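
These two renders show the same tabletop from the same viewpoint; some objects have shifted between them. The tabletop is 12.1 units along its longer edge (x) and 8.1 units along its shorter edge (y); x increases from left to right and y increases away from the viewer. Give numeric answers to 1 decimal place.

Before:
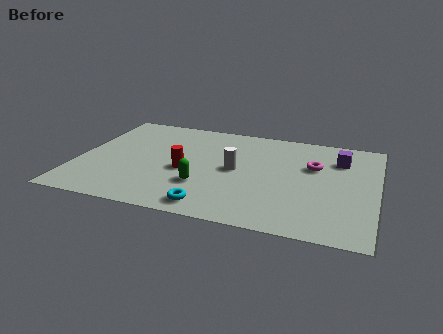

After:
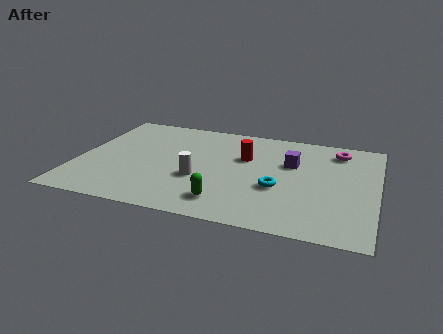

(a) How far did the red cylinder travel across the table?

2.9

The red cylinder was near (4.4, 3.5) before and (6.7, 5.2) after, so it travelled √(2.3² + 1.7²) ≈ 2.9 units.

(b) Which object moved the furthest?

the cyan torus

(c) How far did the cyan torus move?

3.3

The cyan torus was near (5.7, 1.0) before and (8.2, 3.1) after, so it travelled √(2.5² + 2.1²) ≈ 3.3 units.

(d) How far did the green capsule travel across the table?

1.4

From (5.2, 2.5) to (6.2, 1.5), the green capsule covered √(1.0² + 1.0²) ≈ 1.4 units.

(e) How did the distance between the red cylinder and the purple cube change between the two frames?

-4.7

Before: roughly 6.6 units apart; after: 1.9. That's 4.7 units closer together.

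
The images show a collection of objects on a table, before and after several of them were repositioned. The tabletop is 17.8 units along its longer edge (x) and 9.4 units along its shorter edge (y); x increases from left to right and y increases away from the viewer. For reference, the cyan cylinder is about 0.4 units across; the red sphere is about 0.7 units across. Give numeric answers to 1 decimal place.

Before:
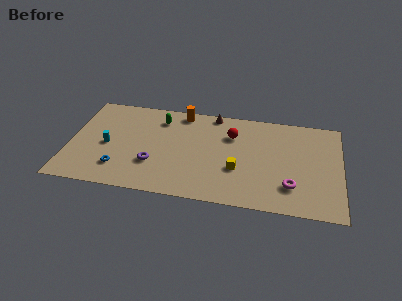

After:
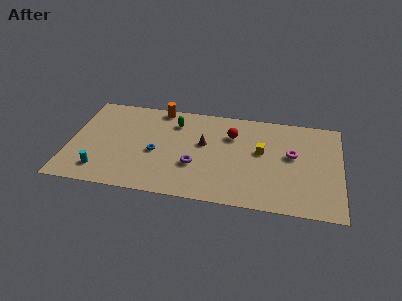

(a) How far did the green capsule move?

1.0

From (5.8, 7.5) to (6.8, 7.3), the green capsule covered √(1.0² + 0.2²) ≈ 1.0 units.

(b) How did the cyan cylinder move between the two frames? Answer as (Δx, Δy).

(-0.3, -2.5)

From the two frames, the cyan cylinder sits at roughly (2.5, 4.3) before and (2.2, 1.8) after.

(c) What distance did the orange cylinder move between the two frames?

1.5

From (7.2, 8.4) to (5.7, 8.6), the orange cylinder covered √(1.5² + 0.2²) ≈ 1.5 units.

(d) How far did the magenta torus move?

3.0

The magenta torus was near (14.6, 2.4) before and (14.6, 5.4) after, so it travelled √(0.0² + 3.0²) ≈ 3.0 units.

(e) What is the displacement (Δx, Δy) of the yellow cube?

(1.5, 2.0)

From the two frames, the yellow cube sits at roughly (11.1, 3.4) before and (12.6, 5.4) after.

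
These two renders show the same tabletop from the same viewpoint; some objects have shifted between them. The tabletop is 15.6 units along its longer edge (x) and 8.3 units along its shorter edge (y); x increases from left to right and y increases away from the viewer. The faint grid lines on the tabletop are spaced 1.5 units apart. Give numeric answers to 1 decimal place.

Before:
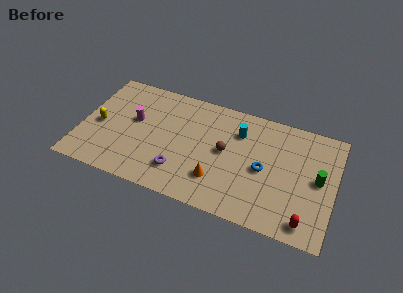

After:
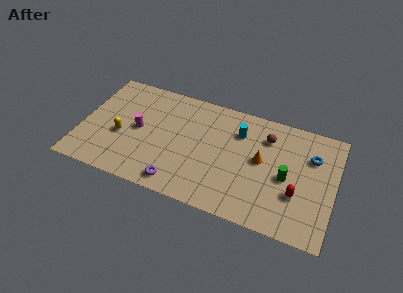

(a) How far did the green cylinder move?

2.0

The green cylinder was near (14.6, 4.3) before and (12.7, 3.8) after, so it travelled √(1.9² + 0.5²) ≈ 2.0 units.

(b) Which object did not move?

the cyan cylinder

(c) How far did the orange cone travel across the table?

3.4

From (8.6, 2.2) to (11.1, 4.5), the orange cone covered √(2.5² + 2.3²) ≈ 3.4 units.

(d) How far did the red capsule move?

1.8

The red capsule moved from about (14.1, 1.1) to (13.4, 2.8), a distance of √(0.7² + 1.7²) ≈ 1.8.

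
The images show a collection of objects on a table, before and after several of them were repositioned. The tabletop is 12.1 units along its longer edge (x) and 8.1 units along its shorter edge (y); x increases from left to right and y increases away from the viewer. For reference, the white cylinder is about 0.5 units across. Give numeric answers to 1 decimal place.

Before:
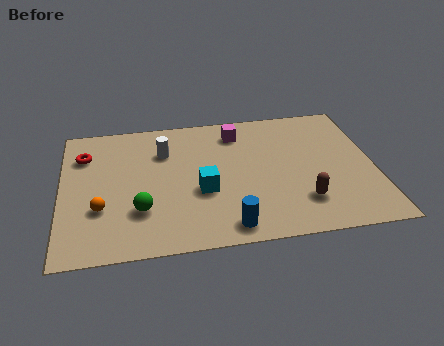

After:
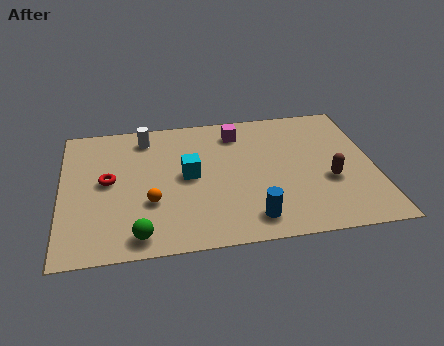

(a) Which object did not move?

the magenta cube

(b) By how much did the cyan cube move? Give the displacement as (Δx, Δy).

(-0.5, 1.0)

The cyan cube started near (5.4, 3.2) and ended near (4.9, 4.2).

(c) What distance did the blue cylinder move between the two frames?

0.9

The blue cylinder moved from about (6.3, 1.0) to (7.2, 1.3), a distance of √(0.9² + 0.3²) ≈ 0.9.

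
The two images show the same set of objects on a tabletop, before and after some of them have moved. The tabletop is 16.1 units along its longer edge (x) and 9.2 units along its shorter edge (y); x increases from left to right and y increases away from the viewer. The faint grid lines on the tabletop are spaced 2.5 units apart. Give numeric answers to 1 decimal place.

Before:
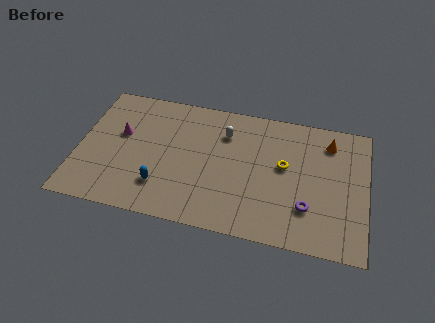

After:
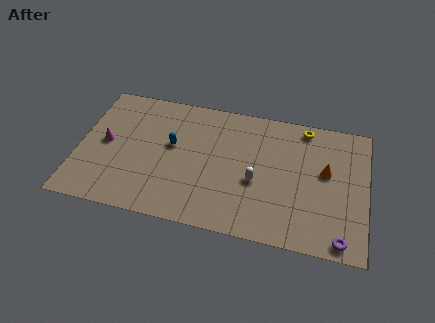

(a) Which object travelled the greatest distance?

the white capsule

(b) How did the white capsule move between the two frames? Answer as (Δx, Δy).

(1.9, -3.0)

From the two frames, the white capsule sits at roughly (8.1, 6.8) before and (10.0, 3.8) after.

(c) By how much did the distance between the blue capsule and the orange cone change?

-1.8

The distance was about 10.4 in the first image and 8.6 in the second, so they moved 1.8 units closer together.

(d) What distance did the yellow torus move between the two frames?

3.2

The yellow torus moved from about (11.5, 5.2) to (12.5, 8.2), a distance of √(1.0² + 3.0²) ≈ 3.2.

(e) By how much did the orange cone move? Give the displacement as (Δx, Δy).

(-0.1, -2.1)

From the two frames, the orange cone sits at roughly (13.9, 7.4) before and (13.8, 5.3) after.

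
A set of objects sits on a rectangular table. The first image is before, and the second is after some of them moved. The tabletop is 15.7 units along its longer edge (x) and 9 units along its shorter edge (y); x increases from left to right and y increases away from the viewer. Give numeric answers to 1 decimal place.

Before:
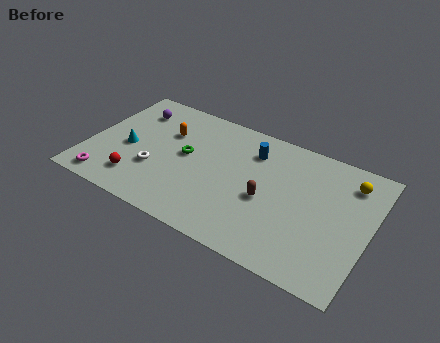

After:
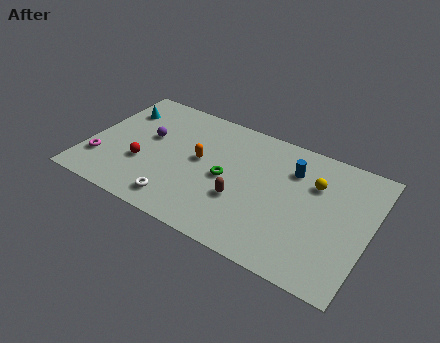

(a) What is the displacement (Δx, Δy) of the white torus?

(1.6, -1.7)

The white torus was at about (3.9, 3.1) and moved to about (5.5, 1.4).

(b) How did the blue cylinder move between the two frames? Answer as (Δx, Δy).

(2.3, -0.3)

From the two frames, the blue cylinder sits at roughly (8.9, 6.9) before and (11.2, 6.6) after.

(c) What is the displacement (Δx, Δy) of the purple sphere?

(1.2, -1.7)

The purple sphere was at about (2.0, 7.0) and moved to about (3.2, 5.3).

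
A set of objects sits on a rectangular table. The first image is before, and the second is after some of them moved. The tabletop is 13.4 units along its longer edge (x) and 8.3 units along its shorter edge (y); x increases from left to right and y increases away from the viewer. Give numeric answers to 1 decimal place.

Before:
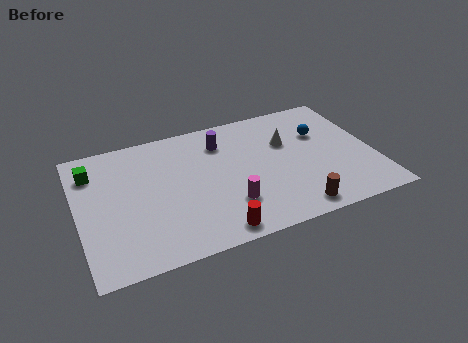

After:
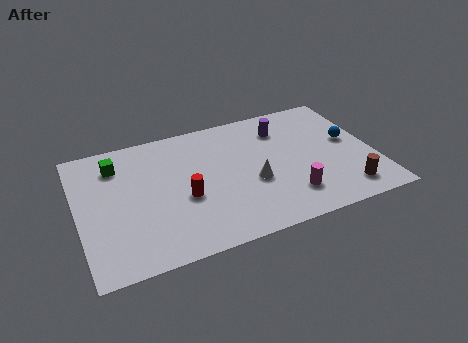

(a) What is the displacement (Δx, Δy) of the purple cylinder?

(2.8, 0.0)

The purple cylinder was at about (6.7, 6.4) and moved to about (9.5, 6.4).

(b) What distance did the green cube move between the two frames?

1.1

From (0.8, 6.4) to (1.9, 6.5), the green cube covered √(1.1² + 0.1²) ≈ 1.1 units.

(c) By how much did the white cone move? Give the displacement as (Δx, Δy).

(-1.8, -2.1)

The white cone started near (9.6, 5.4) and ended near (7.8, 3.3).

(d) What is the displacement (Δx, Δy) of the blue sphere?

(1.2, -0.9)

The blue sphere was at about (11.2, 5.5) and moved to about (12.4, 4.6).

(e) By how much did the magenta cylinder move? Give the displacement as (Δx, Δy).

(2.7, -0.4)

From the two frames, the magenta cylinder sits at roughly (6.6, 2.3) before and (9.3, 1.9) after.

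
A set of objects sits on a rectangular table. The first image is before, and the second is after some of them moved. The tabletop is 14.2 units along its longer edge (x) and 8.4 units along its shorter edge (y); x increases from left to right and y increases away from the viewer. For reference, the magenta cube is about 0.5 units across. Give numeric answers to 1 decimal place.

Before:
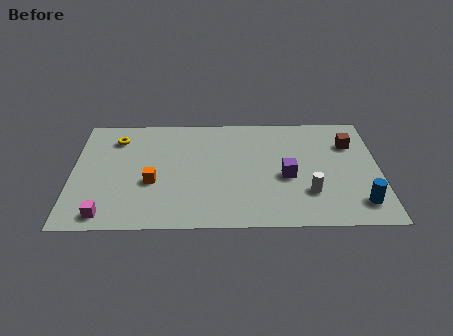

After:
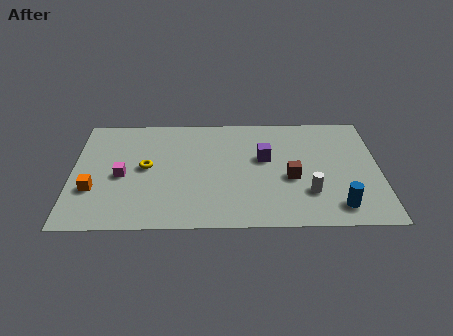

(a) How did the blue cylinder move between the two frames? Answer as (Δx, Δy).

(-1.0, -0.2)

The blue cylinder started near (13.2, 1.6) and ended near (12.2, 1.4).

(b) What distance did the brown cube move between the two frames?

3.8

From (12.9, 6.0) to (10.1, 3.5), the brown cube covered √(2.8² + 2.5²) ≈ 3.8 units.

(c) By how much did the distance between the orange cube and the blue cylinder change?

+1.6

They were about 9.7 units apart before and 11.3 after — 1.6 units further apart.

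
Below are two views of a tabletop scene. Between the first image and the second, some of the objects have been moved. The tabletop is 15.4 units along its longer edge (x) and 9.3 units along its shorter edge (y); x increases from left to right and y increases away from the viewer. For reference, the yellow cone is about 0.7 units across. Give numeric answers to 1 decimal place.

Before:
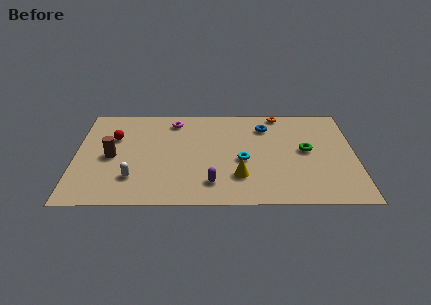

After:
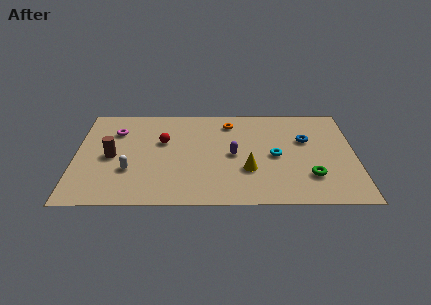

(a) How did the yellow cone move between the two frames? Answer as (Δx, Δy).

(0.5, 0.6)

From the two frames, the yellow cone sits at roughly (9.0, 2.5) before and (9.5, 3.1) after.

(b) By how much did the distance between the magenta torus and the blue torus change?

+5.4

They were about 5.1 units apart before and 10.5 after — 5.4 units further apart.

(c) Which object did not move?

the brown cylinder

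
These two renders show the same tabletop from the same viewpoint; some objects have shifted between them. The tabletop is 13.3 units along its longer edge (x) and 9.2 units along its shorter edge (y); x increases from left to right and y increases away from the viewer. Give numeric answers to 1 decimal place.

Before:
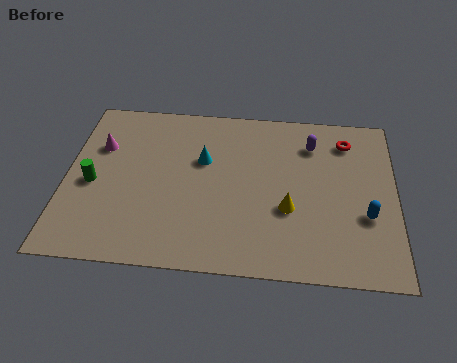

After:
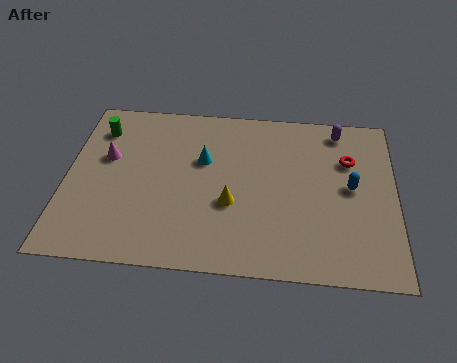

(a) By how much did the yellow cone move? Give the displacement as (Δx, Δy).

(-2.3, 0.1)

The yellow cone started near (9.0, 3.4) and ended near (6.7, 3.5).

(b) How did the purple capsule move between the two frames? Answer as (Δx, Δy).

(1.1, 0.9)

From the two frames, the purple capsule sits at roughly (9.9, 7.1) before and (11.0, 8.0) after.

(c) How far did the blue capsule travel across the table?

1.6

From (12.1, 3.3) to (11.5, 4.8), the blue capsule covered √(0.6² + 1.5²) ≈ 1.6 units.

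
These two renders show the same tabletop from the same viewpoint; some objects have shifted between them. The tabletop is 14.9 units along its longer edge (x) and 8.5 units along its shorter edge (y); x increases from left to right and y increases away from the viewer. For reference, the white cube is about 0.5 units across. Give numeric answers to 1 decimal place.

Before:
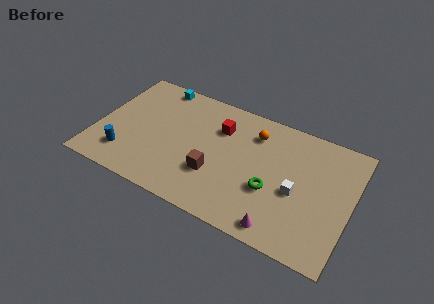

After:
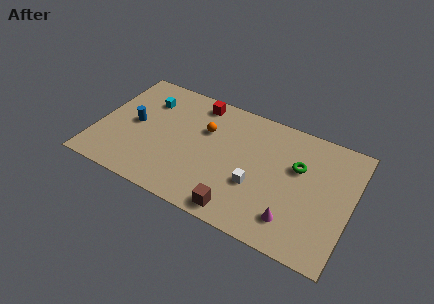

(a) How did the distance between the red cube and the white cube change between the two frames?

+0.5

The distance was about 5.4 in the first image and 5.9 in the second, so they moved 0.5 units further apart.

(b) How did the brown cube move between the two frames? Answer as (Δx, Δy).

(1.7, -1.8)

From the two frames, the brown cube sits at roughly (7.1, 2.8) before and (8.8, 1.0) after.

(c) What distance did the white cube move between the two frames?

2.4

The white cube was near (11.8, 3.7) before and (9.5, 3.1) after, so it travelled √(2.3² + 0.6²) ≈ 2.4 units.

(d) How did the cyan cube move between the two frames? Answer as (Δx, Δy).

(-0.4, -1.4)

The cyan cube was at about (3.0, 7.7) and moved to about (2.6, 6.3).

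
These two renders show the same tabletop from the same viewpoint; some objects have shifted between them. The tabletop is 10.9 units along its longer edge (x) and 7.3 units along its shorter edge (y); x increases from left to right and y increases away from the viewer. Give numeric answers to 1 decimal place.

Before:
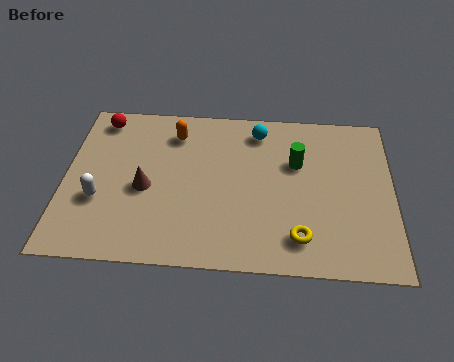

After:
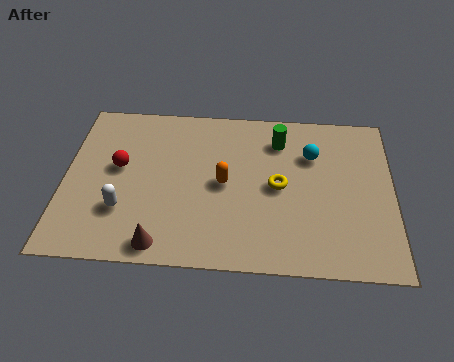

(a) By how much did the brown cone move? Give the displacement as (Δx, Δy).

(0.6, -2.4)

The brown cone was at about (2.7, 3.2) and moved to about (3.3, 0.8).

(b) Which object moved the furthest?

the orange capsule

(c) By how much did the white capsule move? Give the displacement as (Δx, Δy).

(0.8, -0.4)

From the two frames, the white capsule sits at roughly (1.2, 2.6) before and (2.0, 2.2) after.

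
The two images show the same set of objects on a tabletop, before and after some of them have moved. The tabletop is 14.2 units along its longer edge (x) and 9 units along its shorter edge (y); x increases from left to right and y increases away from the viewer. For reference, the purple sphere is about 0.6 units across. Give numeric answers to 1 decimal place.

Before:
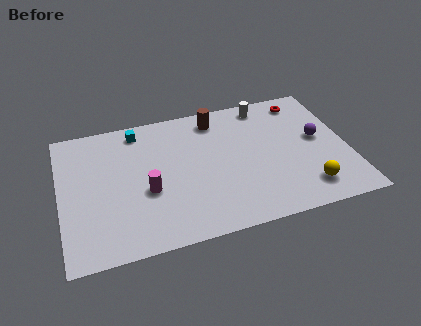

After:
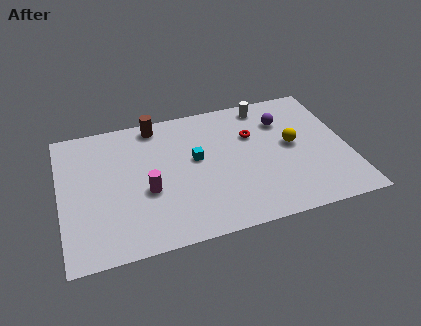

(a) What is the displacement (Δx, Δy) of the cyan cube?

(2.7, -2.7)

The cyan cube started near (4.0, 7.8) and ended near (6.7, 5.1).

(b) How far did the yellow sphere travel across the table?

3.1

The yellow sphere was near (11.9, 1.7) before and (11.5, 4.8) after, so it travelled √(0.4² + 3.1²) ≈ 3.1 units.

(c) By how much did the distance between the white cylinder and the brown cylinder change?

+3.0

Before: roughly 2.5 units apart; after: 5.5. That's 3.0 units further apart.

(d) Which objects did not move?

the magenta cylinder and the white cylinder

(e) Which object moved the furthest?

the cyan cube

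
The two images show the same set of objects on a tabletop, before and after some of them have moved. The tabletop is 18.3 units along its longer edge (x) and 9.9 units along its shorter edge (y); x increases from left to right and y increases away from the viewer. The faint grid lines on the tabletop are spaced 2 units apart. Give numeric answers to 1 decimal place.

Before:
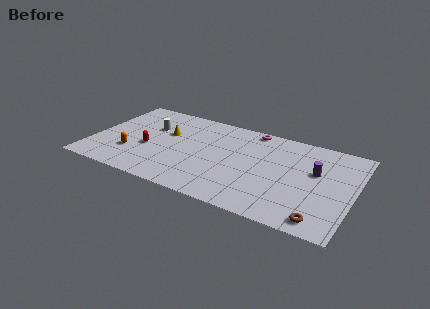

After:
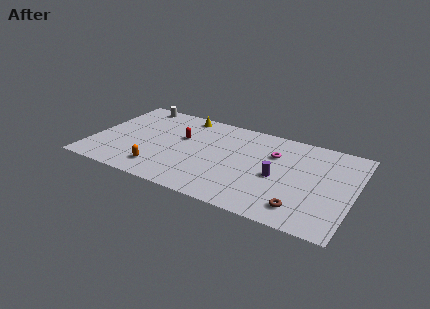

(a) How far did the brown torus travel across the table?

1.5

The brown torus was near (16.4, 1.2) before and (15.0, 1.8) after, so it travelled √(1.4² + 0.6²) ≈ 1.5 units.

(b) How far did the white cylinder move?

2.8

From (3.8, 6.5) to (2.4, 8.9), the white cylinder covered √(1.4² + 2.4²) ≈ 2.8 units.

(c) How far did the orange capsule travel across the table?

2.5

The orange capsule moved from about (2.9, 3.0) to (5.1, 1.9), a distance of √(2.2² + 1.1²) ≈ 2.5.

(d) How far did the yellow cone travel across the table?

2.8

The yellow cone moved from about (5.0, 6.2) to (5.9, 8.8), a distance of √(0.9² + 2.6²) ≈ 2.8.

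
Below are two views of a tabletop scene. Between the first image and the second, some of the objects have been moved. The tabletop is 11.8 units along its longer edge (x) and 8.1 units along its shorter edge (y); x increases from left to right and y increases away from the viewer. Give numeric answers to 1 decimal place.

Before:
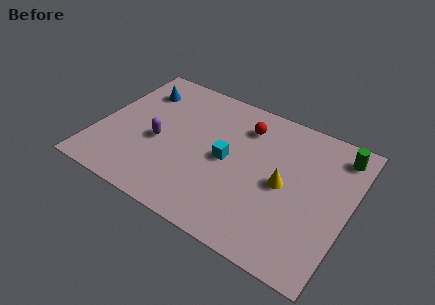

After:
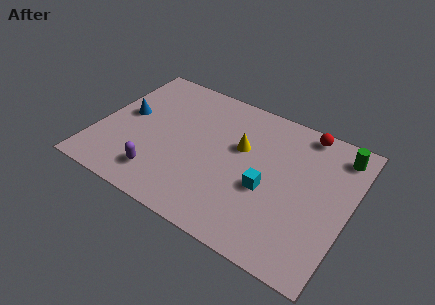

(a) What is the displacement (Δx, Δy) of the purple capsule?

(0.4, -1.9)

From the two frames, the purple capsule sits at roughly (2.9, 3.5) before and (3.3, 1.6) after.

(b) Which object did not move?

the green cylinder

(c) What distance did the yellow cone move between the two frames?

2.5

The yellow cone moved from about (8.8, 3.9) to (6.6, 5.0), a distance of √(2.2² + 1.1²) ≈ 2.5.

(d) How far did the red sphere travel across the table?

2.9

The red sphere moved from about (6.6, 6.3) to (9.3, 7.3), a distance of √(2.7² + 1.0²) ≈ 2.9.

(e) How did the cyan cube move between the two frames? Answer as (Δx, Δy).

(2.0, -0.7)

The cyan cube started near (6.1, 4.0) and ended near (8.1, 3.3).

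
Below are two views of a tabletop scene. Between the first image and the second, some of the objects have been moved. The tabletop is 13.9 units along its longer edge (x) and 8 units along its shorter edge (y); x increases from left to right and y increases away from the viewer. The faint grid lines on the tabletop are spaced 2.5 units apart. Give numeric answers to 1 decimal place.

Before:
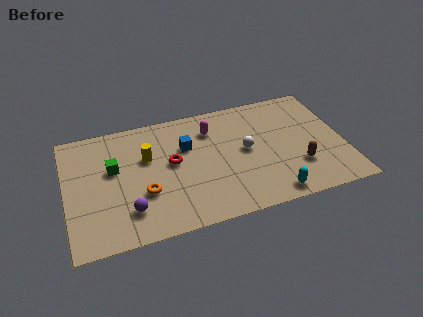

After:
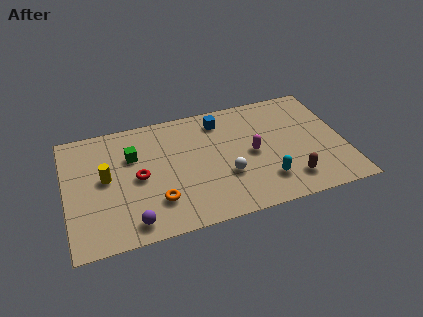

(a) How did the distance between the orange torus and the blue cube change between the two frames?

+2.3

The distance was about 3.4 in the first image and 5.7 in the second, so they moved 2.3 units further apart.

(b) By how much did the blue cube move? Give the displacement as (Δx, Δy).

(1.8, 1.3)

The blue cube started near (6.1, 5.3) and ended near (7.9, 6.6).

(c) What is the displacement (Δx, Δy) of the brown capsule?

(-0.5, -0.8)

The brown capsule started near (11.5, 2.4) and ended near (11.0, 1.6).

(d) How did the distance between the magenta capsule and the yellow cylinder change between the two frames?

+3.9

The distance was about 3.4 in the first image and 7.3 in the second, so they moved 3.9 units further apart.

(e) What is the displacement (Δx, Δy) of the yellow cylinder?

(-2.1, -0.8)

From the two frames, the yellow cylinder sits at roughly (4.1, 5.1) before and (2.0, 4.3) after.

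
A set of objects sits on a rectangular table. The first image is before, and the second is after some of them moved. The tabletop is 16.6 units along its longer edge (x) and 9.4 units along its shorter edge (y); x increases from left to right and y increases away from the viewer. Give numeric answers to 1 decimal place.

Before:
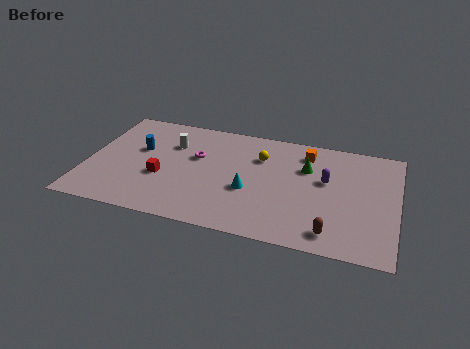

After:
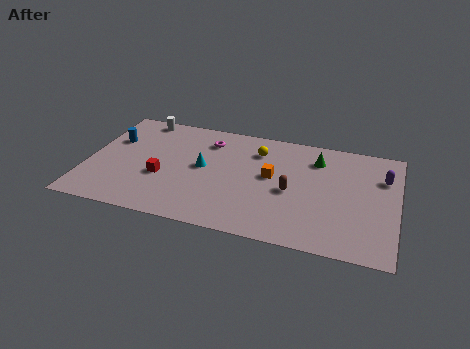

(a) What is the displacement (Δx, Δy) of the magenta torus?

(0.5, 1.6)

The magenta torus started near (5.8, 5.8) and ended near (6.3, 7.4).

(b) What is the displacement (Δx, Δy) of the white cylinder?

(-1.9, 1.9)

The white cylinder started near (4.4, 6.6) and ended near (2.5, 8.5).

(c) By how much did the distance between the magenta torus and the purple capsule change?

+2.5

They were about 7.0 units apart before and 9.5 after — 2.5 units further apart.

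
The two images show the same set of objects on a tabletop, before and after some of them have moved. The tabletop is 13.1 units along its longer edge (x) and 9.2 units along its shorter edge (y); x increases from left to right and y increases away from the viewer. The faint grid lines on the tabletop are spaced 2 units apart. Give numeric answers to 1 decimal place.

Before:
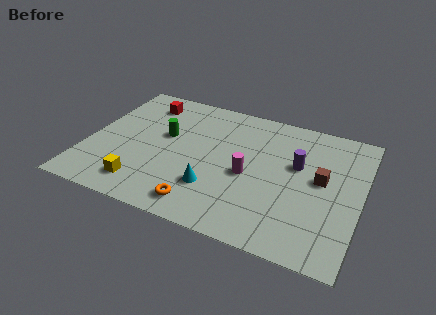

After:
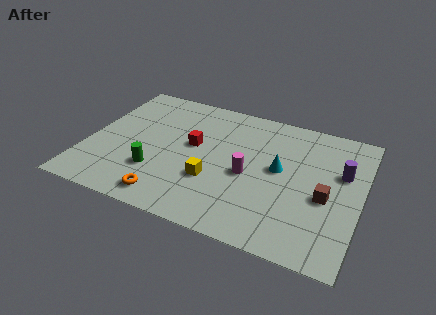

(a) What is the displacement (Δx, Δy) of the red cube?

(2.7, -2.3)

The red cube started near (2.3, 7.5) and ended near (5.0, 5.2).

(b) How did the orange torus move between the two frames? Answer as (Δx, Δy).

(-1.6, -0.1)

The orange torus was at about (5.9, 1.3) and moved to about (4.3, 1.2).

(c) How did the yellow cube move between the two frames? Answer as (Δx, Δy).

(3.2, 1.5)

The yellow cube was at about (3.0, 1.6) and moved to about (6.2, 3.1).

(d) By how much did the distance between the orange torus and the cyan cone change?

+4.8

The distance was about 1.4 in the first image and 6.2 in the second, so they moved 4.8 units further apart.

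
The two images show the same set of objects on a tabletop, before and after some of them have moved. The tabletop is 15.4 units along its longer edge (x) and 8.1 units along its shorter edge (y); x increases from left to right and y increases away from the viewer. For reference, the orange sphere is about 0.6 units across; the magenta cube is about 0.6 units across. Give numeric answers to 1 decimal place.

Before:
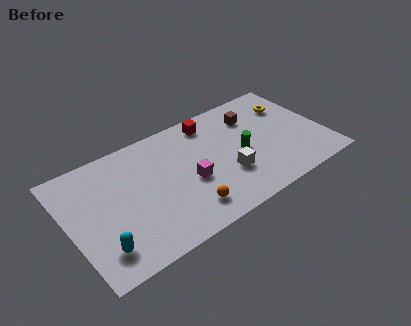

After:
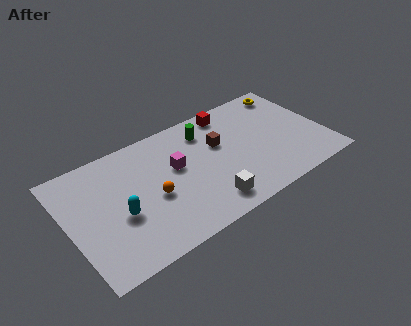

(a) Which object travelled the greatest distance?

the green cylinder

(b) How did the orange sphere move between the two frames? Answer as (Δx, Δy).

(-1.7, 1.9)

The orange sphere started near (6.6, 1.6) and ended near (4.9, 3.5).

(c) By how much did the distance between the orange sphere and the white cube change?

+0.7

The distance was about 2.9 in the first image and 3.6 in the second, so they moved 0.7 units further apart.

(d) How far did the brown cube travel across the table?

2.5

From (11.5, 6.1) to (9.2, 5.1), the brown cube covered √(2.3² + 1.0²) ≈ 2.5 units.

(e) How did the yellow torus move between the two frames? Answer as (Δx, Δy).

(0.2, 1.1)

The yellow torus was at about (13.8, 5.9) and moved to about (14.0, 7.0).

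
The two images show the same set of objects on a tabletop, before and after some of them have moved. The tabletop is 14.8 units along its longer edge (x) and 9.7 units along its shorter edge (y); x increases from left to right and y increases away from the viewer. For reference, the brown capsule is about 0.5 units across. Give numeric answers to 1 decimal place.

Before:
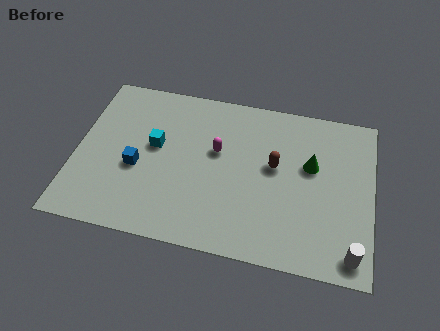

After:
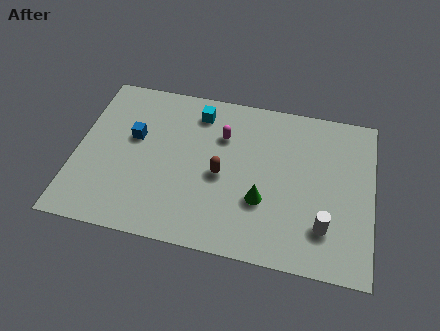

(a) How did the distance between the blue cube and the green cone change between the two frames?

-1.7

Before: roughly 8.8 units apart; after: 7.1. That's 1.7 units closer together.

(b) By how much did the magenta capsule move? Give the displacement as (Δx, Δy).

(0.2, 1.0)

The magenta capsule started near (7.0, 5.8) and ended near (7.2, 6.8).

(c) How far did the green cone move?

3.5

The green cone moved from about (11.7, 5.9) to (9.4, 3.3), a distance of √(2.3² + 2.6²) ≈ 3.5.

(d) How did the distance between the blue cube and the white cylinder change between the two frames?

-0.9

They were about 11.2 units apart before and 10.3 after — 0.9 units closer together.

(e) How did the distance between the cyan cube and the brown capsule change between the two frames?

-2.1

They were about 6.0 units apart before and 3.9 after — 2.1 units closer together.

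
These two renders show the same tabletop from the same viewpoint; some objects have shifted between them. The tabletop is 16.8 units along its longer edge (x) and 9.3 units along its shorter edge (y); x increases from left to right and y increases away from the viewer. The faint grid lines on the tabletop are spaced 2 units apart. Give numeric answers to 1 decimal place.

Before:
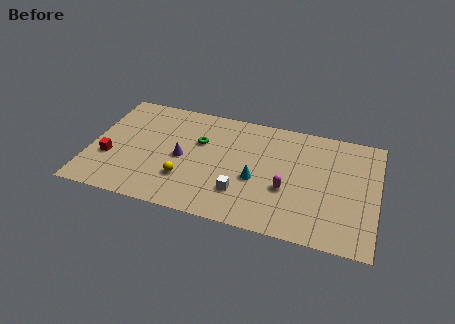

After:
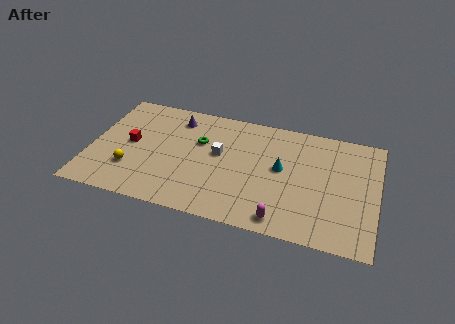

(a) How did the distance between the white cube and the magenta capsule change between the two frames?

+3.0

Before: roughly 2.8 units apart; after: 5.8. That's 3.0 units further apart.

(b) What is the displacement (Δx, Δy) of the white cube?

(-1.5, 2.8)

The white cube was at about (9.0, 2.5) and moved to about (7.5, 5.3).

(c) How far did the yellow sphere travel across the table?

3.2

The yellow sphere moved from about (5.7, 2.7) to (2.5, 2.7), a distance of √(3.2² + 0.0²) ≈ 3.2.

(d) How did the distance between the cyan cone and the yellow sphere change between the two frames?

+4.8

They were about 4.2 units apart before and 9.0 after — 4.8 units further apart.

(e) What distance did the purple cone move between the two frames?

3.3

From (5.4, 4.4) to (4.8, 7.6), the purple cone covered √(0.6² + 3.2²) ≈ 3.3 units.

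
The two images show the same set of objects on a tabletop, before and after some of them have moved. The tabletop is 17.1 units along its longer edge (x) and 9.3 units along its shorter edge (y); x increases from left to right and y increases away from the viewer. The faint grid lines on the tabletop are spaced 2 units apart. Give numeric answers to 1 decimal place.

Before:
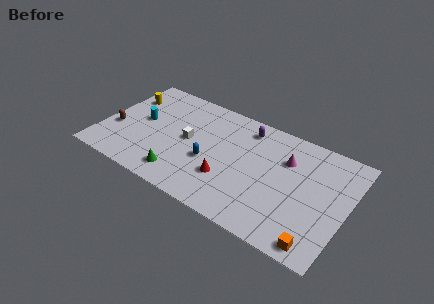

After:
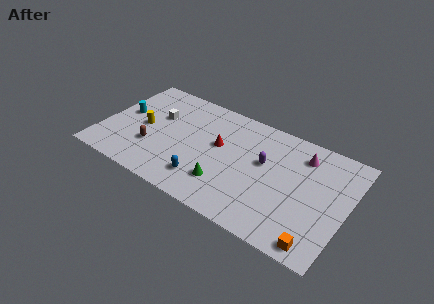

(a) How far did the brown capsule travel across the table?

2.7

The brown capsule was near (1.0, 3.5) before and (3.7, 3.0) after, so it travelled √(2.7² + 0.5²) ≈ 2.7 units.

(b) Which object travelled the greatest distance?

the green cone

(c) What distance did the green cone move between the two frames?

3.1

The green cone was near (6.0, 1.6) before and (9.0, 2.4) after, so it travelled √(3.0² + 0.8²) ≈ 3.1 units.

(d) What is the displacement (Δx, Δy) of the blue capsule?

(-0.1, -1.7)

The blue capsule was at about (7.7, 3.7) and moved to about (7.6, 2.0).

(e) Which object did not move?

the orange cube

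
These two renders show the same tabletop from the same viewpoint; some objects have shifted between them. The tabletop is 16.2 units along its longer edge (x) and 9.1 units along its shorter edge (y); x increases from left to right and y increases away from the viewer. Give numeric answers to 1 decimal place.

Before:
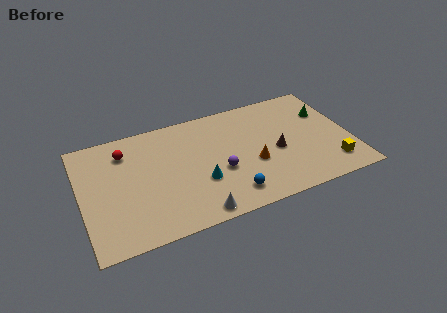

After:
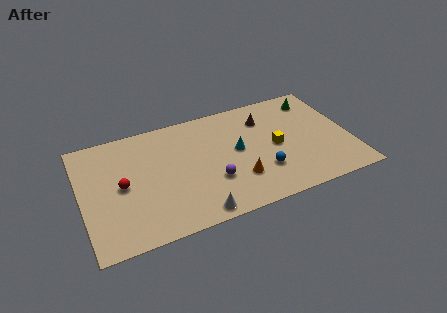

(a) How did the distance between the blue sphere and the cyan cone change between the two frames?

+0.3

Before: roughly 2.3 units apart; after: 2.6. That's 0.3 units further apart.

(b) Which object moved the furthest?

the yellow cube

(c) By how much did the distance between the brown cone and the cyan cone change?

-2.0

They were about 4.8 units apart before and 2.8 after — 2.0 units closer together.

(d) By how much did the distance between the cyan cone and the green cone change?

-2.8

Before: roughly 8.5 units apart; after: 5.7. That's 2.8 units closer together.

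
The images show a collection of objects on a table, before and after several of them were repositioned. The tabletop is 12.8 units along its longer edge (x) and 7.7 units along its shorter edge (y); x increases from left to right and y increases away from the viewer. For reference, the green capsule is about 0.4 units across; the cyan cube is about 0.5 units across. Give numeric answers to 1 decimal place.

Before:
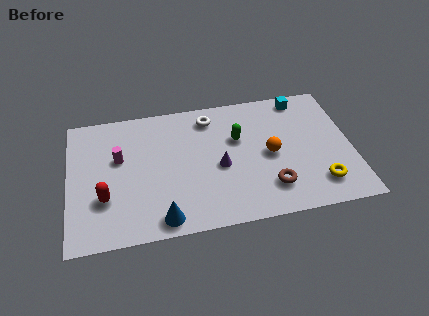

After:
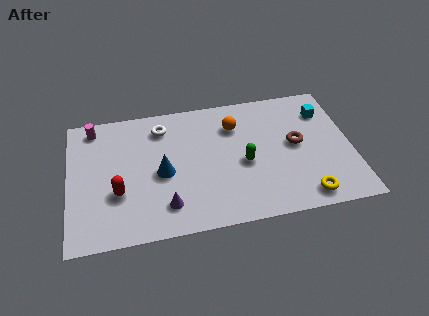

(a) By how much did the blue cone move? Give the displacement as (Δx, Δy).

(0.1, 2.6)

The blue cone was at about (4.1, 0.9) and moved to about (4.2, 3.5).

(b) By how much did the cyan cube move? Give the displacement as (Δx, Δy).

(1.0, -1.0)

The cyan cube started near (10.7, 6.8) and ended near (11.7, 5.8).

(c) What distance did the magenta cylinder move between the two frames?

2.3

The magenta cylinder moved from about (2.3, 4.7) to (1.2, 6.7), a distance of √(1.1² + 2.0²) ≈ 2.3.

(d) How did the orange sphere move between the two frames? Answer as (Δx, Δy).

(-1.5, 2.0)

The orange sphere started near (9.1, 3.7) and ended near (7.6, 5.7).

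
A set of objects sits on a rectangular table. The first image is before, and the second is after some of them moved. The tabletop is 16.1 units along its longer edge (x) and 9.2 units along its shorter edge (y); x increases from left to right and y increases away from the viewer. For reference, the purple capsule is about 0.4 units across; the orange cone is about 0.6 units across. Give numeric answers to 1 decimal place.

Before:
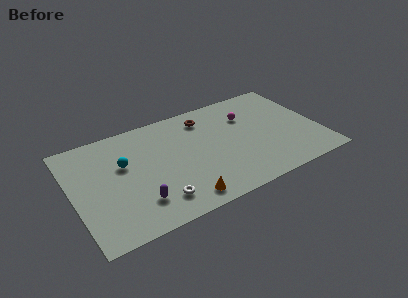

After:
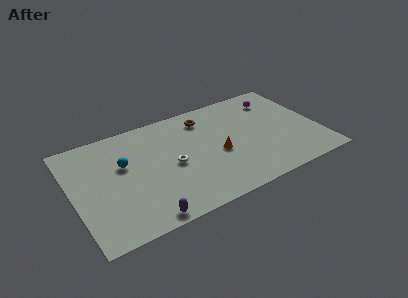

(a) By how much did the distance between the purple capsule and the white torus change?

+2.9

Before: roughly 1.3 units apart; after: 4.2. That's 2.9 units further apart.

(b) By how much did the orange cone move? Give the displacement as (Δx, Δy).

(2.8, 2.8)

The orange cone was at about (6.6, 1.2) and moved to about (9.4, 4.0).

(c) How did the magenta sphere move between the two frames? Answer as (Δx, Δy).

(2.1, 0.8)

The magenta sphere started near (11.7, 6.5) and ended near (13.8, 7.3).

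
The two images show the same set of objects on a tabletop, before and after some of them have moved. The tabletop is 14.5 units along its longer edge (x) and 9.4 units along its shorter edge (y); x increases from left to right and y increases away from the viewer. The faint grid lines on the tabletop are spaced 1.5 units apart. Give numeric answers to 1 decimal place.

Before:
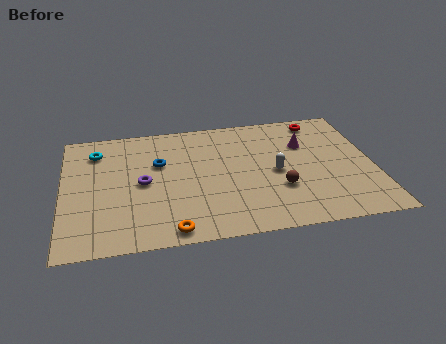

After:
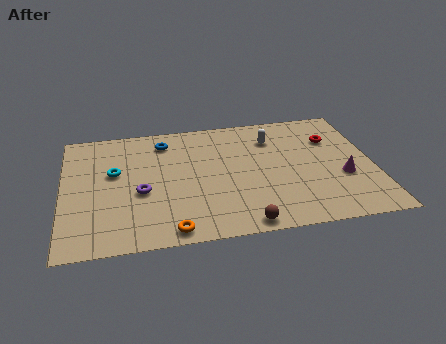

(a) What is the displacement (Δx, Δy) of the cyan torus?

(0.8, -1.8)

The cyan torus started near (1.6, 7.4) and ended near (2.4, 5.6).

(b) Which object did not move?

the orange torus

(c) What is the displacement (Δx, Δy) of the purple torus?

(-0.1, -0.7)

The purple torus was at about (3.7, 4.6) and moved to about (3.6, 3.9).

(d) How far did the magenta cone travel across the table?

3.3

The magenta cone was near (11.4, 6.4) before and (13.0, 3.5) after, so it travelled √(1.6² + 2.9²) ≈ 3.3 units.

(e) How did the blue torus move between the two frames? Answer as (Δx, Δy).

(0.3, 1.7)

From the two frames, the blue torus sits at roughly (4.5, 6.0) before and (4.8, 7.7) after.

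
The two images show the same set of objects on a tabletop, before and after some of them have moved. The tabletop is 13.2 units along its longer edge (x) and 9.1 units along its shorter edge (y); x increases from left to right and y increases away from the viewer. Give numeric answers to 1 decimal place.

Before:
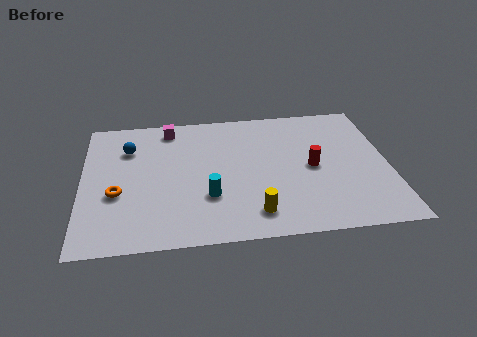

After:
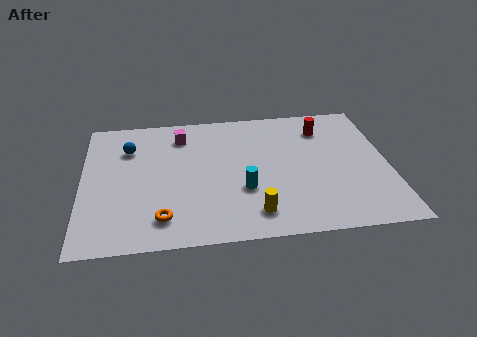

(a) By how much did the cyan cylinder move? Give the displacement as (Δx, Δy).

(1.5, 0.3)

From the two frames, the cyan cylinder sits at roughly (5.4, 2.9) before and (6.9, 3.2) after.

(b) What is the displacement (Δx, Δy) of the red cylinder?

(0.6, 2.7)

From the two frames, the red cylinder sits at roughly (9.9, 4.4) before and (10.5, 7.1) after.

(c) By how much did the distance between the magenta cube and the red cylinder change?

-0.8

They were about 7.0 units apart before and 6.2 after — 0.8 units closer together.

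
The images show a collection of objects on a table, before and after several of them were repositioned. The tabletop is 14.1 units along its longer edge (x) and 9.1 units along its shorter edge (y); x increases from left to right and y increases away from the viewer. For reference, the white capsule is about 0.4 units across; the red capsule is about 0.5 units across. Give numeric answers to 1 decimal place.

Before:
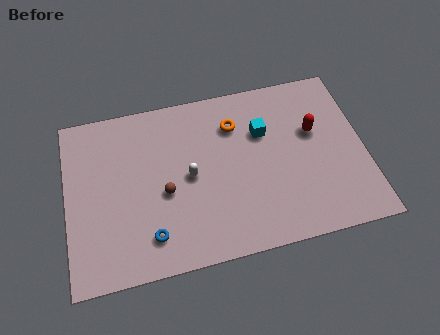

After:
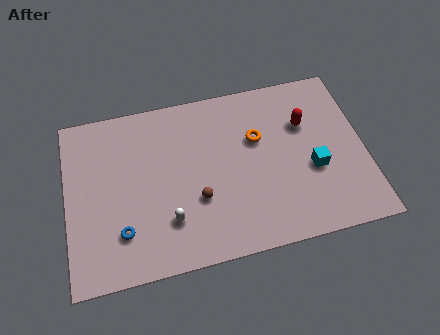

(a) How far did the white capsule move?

2.4

From (5.8, 4.5) to (4.7, 2.4), the white capsule covered √(1.1² + 2.1²) ≈ 2.4 units.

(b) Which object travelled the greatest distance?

the cyan cube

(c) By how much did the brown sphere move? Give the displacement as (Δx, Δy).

(1.5, -0.7)

From the two frames, the brown sphere sits at roughly (4.6, 3.9) before and (6.1, 3.2) after.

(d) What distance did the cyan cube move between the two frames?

3.3

The cyan cube moved from about (9.4, 6.1) to (11.6, 3.6), a distance of √(2.2² + 2.5²) ≈ 3.3.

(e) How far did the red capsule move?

0.6

The red capsule moved from about (11.8, 5.6) to (11.4, 6.1), a distance of √(0.4² + 0.5²) ≈ 0.6.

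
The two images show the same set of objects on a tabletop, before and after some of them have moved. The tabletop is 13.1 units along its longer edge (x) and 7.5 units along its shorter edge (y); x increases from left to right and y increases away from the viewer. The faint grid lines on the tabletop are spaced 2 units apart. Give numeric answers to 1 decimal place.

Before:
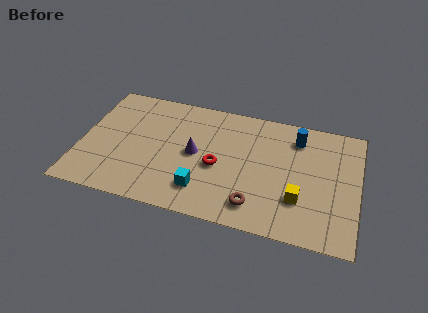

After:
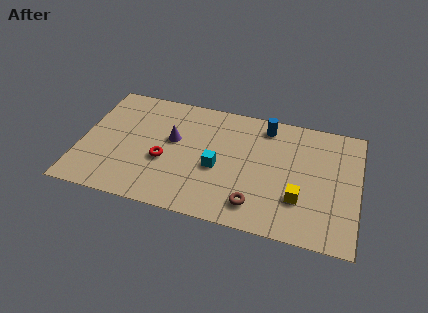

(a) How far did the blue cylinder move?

1.6

The blue cylinder was near (10.1, 6.0) before and (8.6, 6.4) after, so it travelled √(1.5² + 0.4²) ≈ 1.6 units.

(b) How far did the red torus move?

2.5

From (6.5, 3.3) to (4.0, 3.0), the red torus covered √(2.5² + 0.3²) ≈ 2.5 units.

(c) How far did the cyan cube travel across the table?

1.6

From (5.9, 1.7) to (6.5, 3.2), the cyan cube covered √(0.6² + 1.5²) ≈ 1.6 units.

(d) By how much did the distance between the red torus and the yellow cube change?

+2.4

They were about 4.0 units apart before and 6.4 after — 2.4 units further apart.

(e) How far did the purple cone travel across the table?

1.3

The purple cone was near (5.4, 3.8) before and (4.3, 4.4) after, so it travelled √(1.1² + 0.6²) ≈ 1.3 units.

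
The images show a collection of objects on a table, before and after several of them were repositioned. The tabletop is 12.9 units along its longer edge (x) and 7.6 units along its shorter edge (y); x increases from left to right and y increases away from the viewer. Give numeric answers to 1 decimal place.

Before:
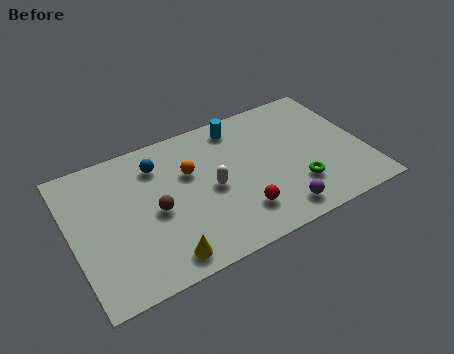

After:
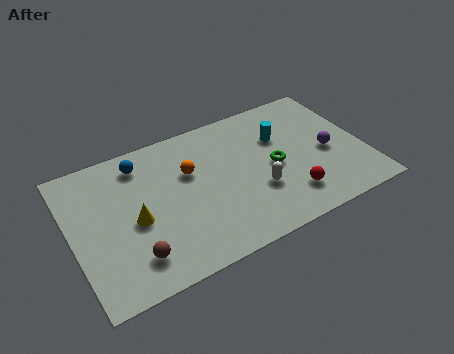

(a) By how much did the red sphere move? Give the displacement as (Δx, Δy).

(2.2, -0.1)

The red sphere started near (7.1, 1.8) and ended near (9.3, 1.7).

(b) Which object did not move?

the orange sphere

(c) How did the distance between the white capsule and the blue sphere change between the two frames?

+2.9

The distance was about 3.1 in the first image and 6.0 in the second, so they moved 2.9 units further apart.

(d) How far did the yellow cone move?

2.6

From (3.6, 1.0) to (2.7, 3.4), the yellow cone covered √(0.9² + 2.4²) ≈ 2.6 units.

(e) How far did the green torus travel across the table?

1.7

From (9.7, 2.1) to (8.9, 3.6), the green torus covered √(0.8² + 1.5²) ≈ 1.7 units.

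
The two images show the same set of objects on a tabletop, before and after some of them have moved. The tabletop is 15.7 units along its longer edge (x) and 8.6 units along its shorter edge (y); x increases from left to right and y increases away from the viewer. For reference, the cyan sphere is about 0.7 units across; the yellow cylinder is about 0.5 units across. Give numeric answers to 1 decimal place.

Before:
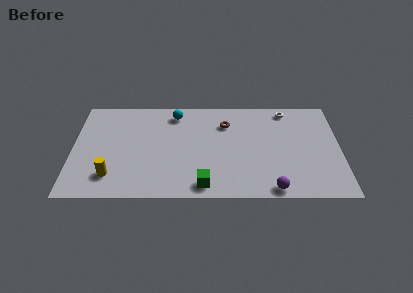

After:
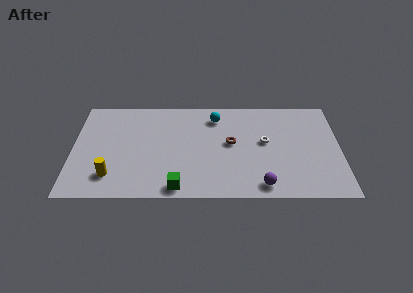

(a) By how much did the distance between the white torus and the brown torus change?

-1.8

They were about 3.8 units apart before and 2.0 after — 1.8 units closer together.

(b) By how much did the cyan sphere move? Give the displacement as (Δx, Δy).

(2.4, -0.3)

From the two frames, the cyan sphere sits at roughly (6.0, 7.3) before and (8.4, 7.0) after.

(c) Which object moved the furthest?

the white torus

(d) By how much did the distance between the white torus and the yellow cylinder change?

-2.3

The distance was about 11.8 in the first image and 9.5 in the second, so they moved 2.3 units closer together.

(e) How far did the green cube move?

1.5

The green cube moved from about (7.7, 1.1) to (6.2, 0.9), a distance of √(1.5² + 0.2²) ≈ 1.5.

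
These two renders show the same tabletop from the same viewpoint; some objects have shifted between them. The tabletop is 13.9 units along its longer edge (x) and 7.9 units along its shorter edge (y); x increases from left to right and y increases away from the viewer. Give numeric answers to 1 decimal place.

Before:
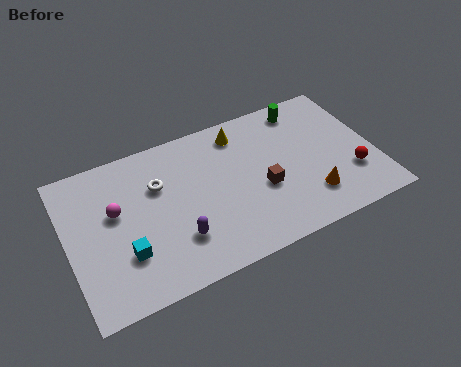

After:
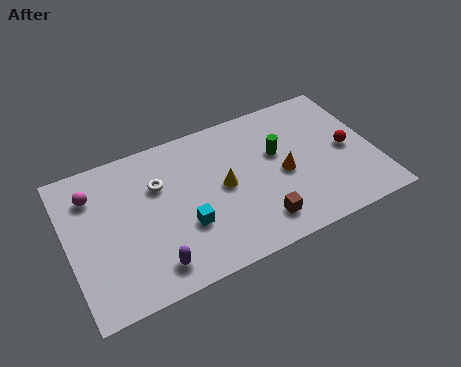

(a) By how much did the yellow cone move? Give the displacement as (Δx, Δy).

(-1.1, -2.6)

From the two frames, the yellow cone sits at roughly (8.1, 6.6) before and (7.0, 4.0) after.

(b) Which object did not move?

the white torus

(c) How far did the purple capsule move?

1.5

From (4.7, 2.2) to (3.5, 1.3), the purple capsule covered √(1.2² + 0.9²) ≈ 1.5 units.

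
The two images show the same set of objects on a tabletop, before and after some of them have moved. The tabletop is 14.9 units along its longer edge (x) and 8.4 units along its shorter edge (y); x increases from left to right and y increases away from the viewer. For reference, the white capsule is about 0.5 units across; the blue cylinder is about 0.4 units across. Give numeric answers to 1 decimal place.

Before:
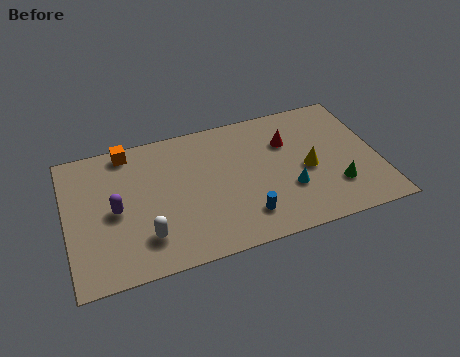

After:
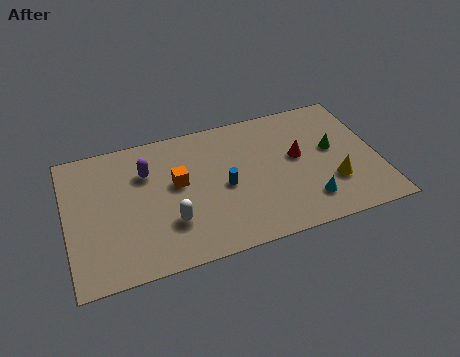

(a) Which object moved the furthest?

the orange cube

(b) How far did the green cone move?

2.4

The green cone was near (12.7, 2.3) before and (12.8, 4.7) after, so it travelled √(0.1² + 2.4²) ≈ 2.4 units.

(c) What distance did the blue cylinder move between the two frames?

2.2

The blue cylinder moved from about (8.3, 1.8) to (7.5, 3.9), a distance of √(0.8² + 2.1²) ≈ 2.2.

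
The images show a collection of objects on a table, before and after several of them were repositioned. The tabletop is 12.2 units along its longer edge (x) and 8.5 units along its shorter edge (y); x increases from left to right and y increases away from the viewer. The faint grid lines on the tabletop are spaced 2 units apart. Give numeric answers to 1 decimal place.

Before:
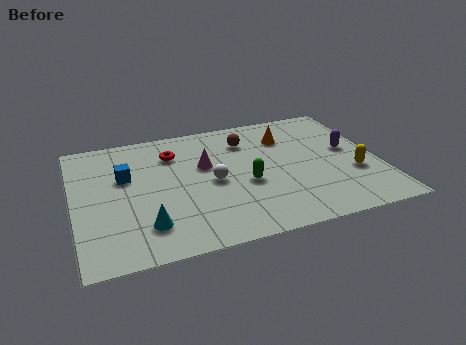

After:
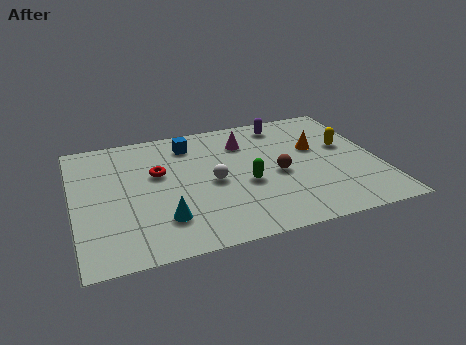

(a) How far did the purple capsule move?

3.5

The purple capsule moved from about (11.1, 4.7) to (8.7, 7.3), a distance of √(2.4² + 2.6²) ≈ 3.5.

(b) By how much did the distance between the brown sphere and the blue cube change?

-0.6

They were about 5.1 units apart before and 4.5 after — 0.6 units closer together.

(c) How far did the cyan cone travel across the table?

0.7

From (2.7, 1.9) to (3.4, 2.1), the cyan cone covered √(0.7² + 0.2²) ≈ 0.7 units.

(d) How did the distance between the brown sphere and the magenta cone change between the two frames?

+0.6

They were about 2.2 units apart before and 2.8 after — 0.6 units further apart.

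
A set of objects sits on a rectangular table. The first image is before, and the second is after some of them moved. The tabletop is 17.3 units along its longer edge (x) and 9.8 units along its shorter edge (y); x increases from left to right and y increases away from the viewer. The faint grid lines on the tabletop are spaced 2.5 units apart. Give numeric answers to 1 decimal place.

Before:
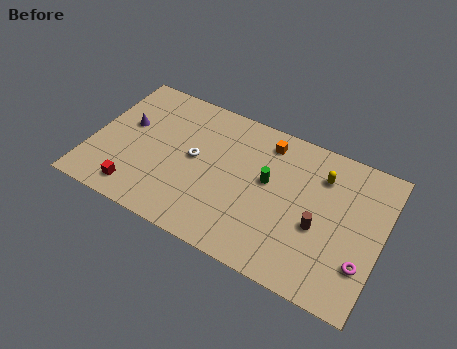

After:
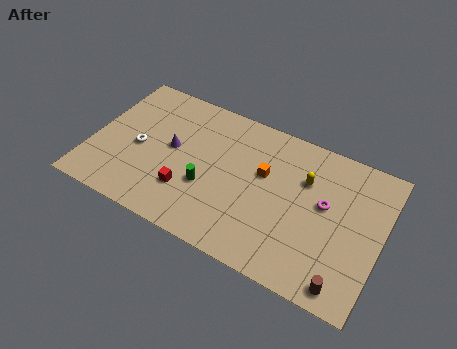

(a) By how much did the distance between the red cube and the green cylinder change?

-7.1

Before: roughly 8.5 units apart; after: 1.4. That's 7.1 units closer together.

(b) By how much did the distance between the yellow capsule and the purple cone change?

-3.7

They were about 11.7 units apart before and 8.0 after — 3.7 units closer together.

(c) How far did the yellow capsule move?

1.1

From (13.5, 7.4) to (12.6, 6.7), the yellow capsule covered √(0.9² + 0.7²) ≈ 1.1 units.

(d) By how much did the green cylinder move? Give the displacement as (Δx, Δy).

(-3.4, -2.0)

The green cylinder was at about (10.5, 5.6) and moved to about (7.1, 3.6).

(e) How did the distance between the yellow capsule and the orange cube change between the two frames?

-1.0

The distance was about 3.5 in the first image and 2.5 in the second, so they moved 1.0 units closer together.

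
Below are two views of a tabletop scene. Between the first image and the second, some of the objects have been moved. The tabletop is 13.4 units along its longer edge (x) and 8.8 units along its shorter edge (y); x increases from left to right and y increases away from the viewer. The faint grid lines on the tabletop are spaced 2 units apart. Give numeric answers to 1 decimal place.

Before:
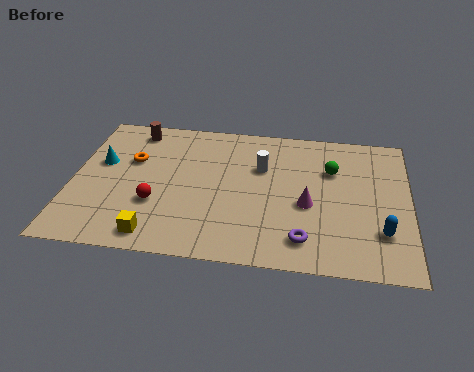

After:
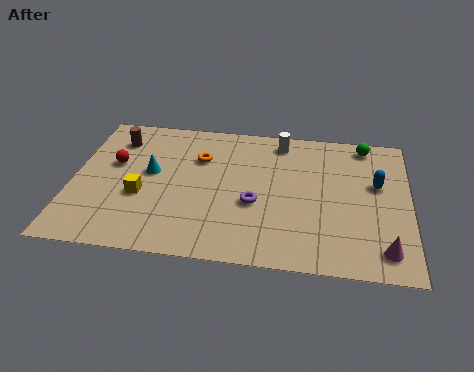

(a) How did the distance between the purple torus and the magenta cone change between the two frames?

+3.4

The distance was about 2.1 in the first image and 5.5 in the second, so they moved 3.4 units further apart.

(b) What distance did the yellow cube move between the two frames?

2.4

The yellow cube was near (3.5, 1.1) before and (2.8, 3.4) after, so it travelled √(0.7² + 2.3²) ≈ 2.4 units.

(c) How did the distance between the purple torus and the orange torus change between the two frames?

-4.6

The distance was about 8.1 in the first image and 3.5 in the second, so they moved 4.6 units closer together.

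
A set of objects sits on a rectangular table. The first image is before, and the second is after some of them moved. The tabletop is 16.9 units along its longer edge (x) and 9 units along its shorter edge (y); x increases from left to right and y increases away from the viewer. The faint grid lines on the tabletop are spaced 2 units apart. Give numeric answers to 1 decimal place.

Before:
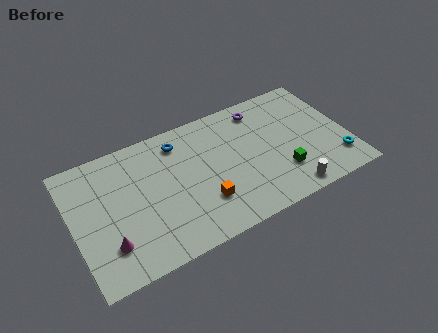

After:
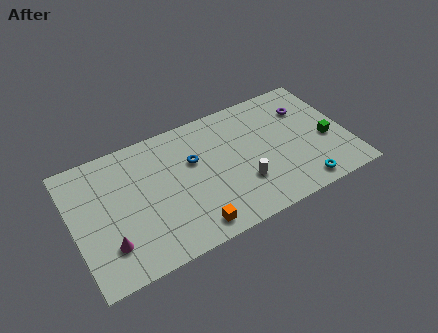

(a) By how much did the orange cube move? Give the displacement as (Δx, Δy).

(-0.9, -1.4)

The orange cube started near (7.7, 2.6) and ended near (6.8, 1.2).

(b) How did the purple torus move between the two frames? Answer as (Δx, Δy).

(2.7, -1.1)

From the two frames, the purple torus sits at roughly (12.0, 7.6) before and (14.7, 6.5) after.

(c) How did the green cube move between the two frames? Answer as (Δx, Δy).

(3.0, 1.2)

The green cube started near (12.6, 2.5) and ended near (15.6, 3.7).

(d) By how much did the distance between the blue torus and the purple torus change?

+2.0

Before: roughly 5.2 units apart; after: 7.2. That's 2.0 units further apart.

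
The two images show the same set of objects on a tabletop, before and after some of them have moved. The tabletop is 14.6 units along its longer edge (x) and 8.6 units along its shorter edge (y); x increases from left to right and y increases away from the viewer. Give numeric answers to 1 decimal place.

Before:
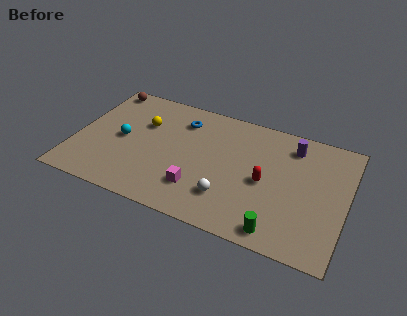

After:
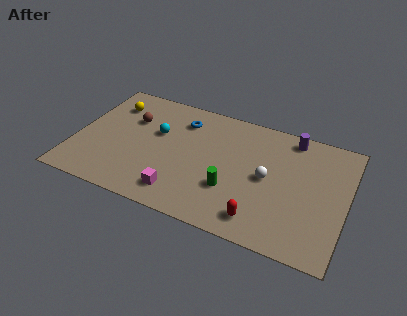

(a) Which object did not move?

the blue torus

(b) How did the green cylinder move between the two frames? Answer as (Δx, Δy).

(-2.7, 1.8)

From the two frames, the green cylinder sits at roughly (11.3, 1.0) before and (8.6, 2.8) after.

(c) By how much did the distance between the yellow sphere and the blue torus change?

+1.7

The distance was about 2.2 in the first image and 3.9 in the second, so they moved 1.7 units further apart.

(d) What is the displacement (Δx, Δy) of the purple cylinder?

(-0.1, 0.6)

The purple cylinder was at about (11.5, 7.0) and moved to about (11.4, 7.6).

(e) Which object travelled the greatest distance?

the green cylinder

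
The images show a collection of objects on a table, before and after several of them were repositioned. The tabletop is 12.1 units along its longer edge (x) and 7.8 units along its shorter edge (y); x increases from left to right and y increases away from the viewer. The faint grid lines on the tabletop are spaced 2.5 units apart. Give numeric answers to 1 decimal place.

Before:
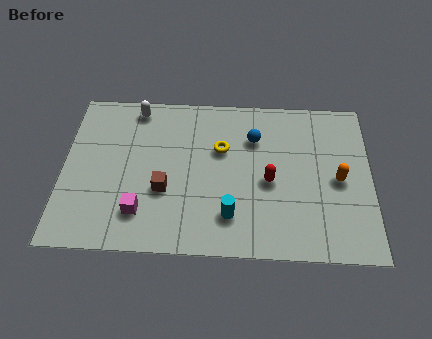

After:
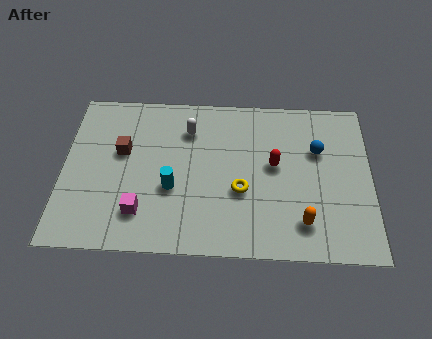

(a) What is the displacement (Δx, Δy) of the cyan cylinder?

(-2.3, 1.2)

The cyan cylinder was at about (6.6, 1.8) and moved to about (4.3, 3.0).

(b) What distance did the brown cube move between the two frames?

2.5

The brown cube moved from about (4.0, 2.9) to (2.3, 4.7), a distance of √(1.7² + 1.8²) ≈ 2.5.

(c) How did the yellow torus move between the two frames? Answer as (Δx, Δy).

(0.8, -2.0)

From the two frames, the yellow torus sits at roughly (6.2, 5.0) before and (7.0, 3.0) after.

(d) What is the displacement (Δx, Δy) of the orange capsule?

(-1.4, -2.1)

From the two frames, the orange capsule sits at roughly (10.8, 3.7) before and (9.4, 1.6) after.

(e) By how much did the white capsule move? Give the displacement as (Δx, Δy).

(2.1, -1.0)

The white capsule was at about (2.8, 6.9) and moved to about (4.9, 5.9).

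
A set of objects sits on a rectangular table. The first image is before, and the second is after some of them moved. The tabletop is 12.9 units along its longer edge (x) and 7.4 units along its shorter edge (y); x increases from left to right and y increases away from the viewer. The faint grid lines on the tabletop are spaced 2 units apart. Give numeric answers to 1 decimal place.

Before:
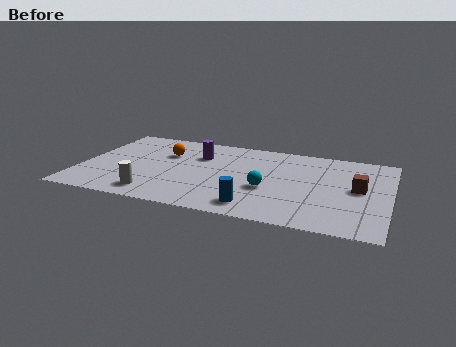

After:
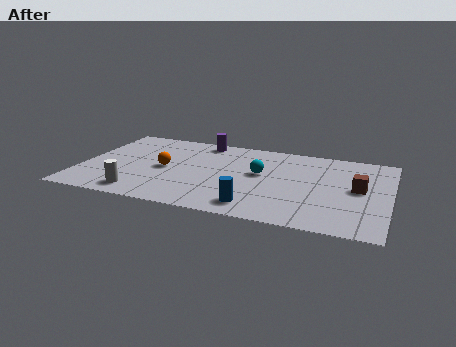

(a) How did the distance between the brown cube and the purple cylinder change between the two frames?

+0.4

The distance was about 6.9 in the first image and 7.3 in the second, so they moved 0.4 units further apart.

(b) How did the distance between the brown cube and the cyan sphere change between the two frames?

+0.3

The distance was about 3.8 in the first image and 4.1 in the second, so they moved 0.3 units further apart.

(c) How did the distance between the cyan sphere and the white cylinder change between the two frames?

+0.8

Before: roughly 4.9 units apart; after: 5.7. That's 0.8 units further apart.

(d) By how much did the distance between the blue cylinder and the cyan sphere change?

+1.3

The distance was about 1.7 in the first image and 3.0 in the second, so they moved 1.3 units further apart.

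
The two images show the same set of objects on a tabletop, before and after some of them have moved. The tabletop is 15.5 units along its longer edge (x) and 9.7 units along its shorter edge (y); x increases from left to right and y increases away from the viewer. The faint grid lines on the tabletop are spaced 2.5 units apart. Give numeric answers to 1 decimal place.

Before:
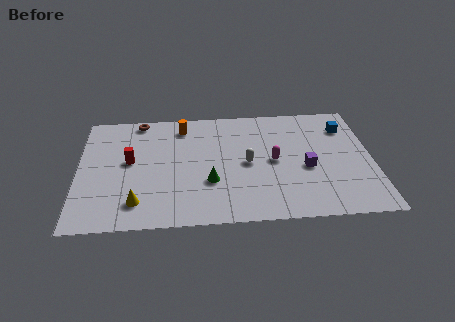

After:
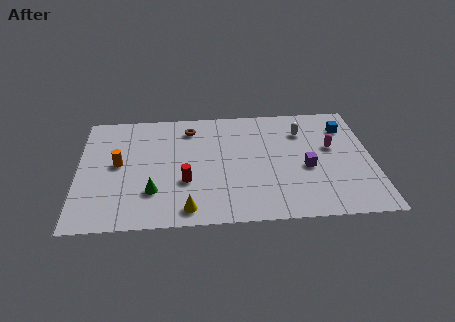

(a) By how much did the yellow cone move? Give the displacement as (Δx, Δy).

(2.6, -0.7)

From the two frames, the yellow cone sits at roughly (3.1, 1.9) before and (5.7, 1.2) after.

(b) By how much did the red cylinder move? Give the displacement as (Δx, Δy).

(2.9, -1.9)

The red cylinder was at about (2.7, 5.3) and moved to about (5.6, 3.4).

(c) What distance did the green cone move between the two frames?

3.1

The green cone moved from about (6.9, 3.3) to (3.9, 2.7), a distance of √(3.0² + 0.6²) ≈ 3.1.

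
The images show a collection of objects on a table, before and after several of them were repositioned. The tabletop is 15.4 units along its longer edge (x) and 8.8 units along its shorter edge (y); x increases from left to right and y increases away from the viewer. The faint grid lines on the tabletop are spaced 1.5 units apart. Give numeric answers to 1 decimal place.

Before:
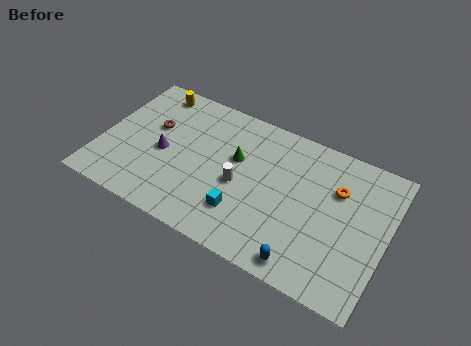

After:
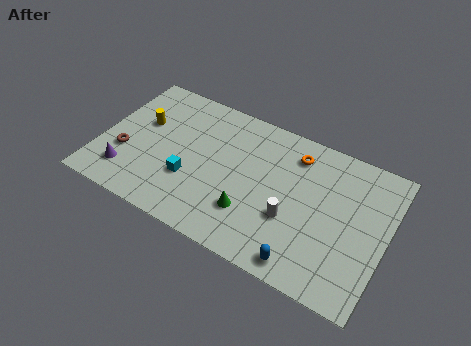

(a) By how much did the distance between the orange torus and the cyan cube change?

+0.7

The distance was about 5.9 in the first image and 6.6 in the second, so they moved 0.7 units further apart.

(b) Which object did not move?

the blue capsule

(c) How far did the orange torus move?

2.6

The orange torus was near (12.6, 6.0) before and (10.2, 7.1) after, so it travelled √(2.4² + 1.1²) ≈ 2.6 units.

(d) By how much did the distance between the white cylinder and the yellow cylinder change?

+2.2

They were about 6.6 units apart before and 8.8 after — 2.2 units further apart.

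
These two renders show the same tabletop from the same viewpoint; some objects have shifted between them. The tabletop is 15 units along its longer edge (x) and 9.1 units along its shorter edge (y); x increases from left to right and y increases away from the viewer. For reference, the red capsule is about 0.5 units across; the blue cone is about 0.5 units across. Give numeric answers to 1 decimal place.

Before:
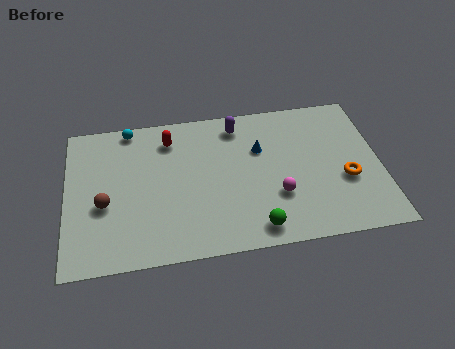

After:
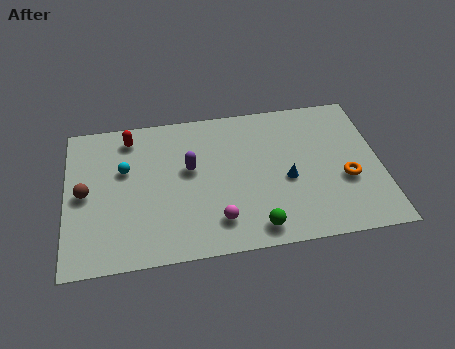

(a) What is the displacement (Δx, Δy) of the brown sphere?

(-0.9, 0.8)

From the two frames, the brown sphere sits at roughly (1.8, 3.7) before and (0.9, 4.5) after.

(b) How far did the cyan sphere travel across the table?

2.6

The cyan sphere was near (3.1, 8.3) before and (2.8, 5.7) after, so it travelled √(0.3² + 2.6²) ≈ 2.6 units.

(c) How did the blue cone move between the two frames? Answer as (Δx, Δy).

(1.2, -2.1)

The blue cone was at about (9.3, 6.0) and moved to about (10.5, 3.9).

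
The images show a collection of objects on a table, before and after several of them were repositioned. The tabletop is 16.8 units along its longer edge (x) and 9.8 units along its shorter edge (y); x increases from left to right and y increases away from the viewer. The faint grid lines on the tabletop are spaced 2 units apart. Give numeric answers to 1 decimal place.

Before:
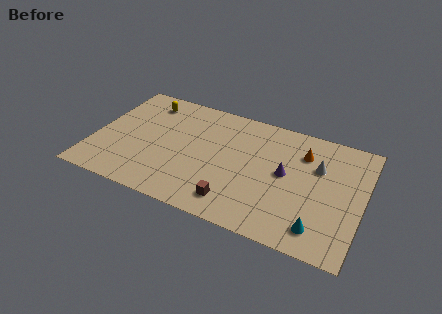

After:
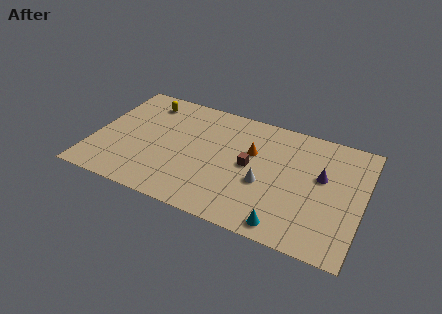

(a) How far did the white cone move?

4.0

The white cone was near (13.9, 6.5) before and (10.8, 3.9) after, so it travelled √(3.1² + 2.6²) ≈ 4.0 units.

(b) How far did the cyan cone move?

2.1

The cyan cone moved from about (14.4, 1.7) to (12.4, 1.1), a distance of √(2.0² + 0.6²) ≈ 2.1.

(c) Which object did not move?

the yellow capsule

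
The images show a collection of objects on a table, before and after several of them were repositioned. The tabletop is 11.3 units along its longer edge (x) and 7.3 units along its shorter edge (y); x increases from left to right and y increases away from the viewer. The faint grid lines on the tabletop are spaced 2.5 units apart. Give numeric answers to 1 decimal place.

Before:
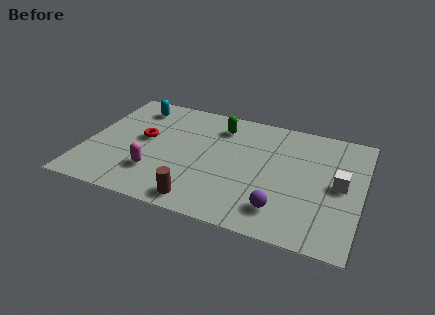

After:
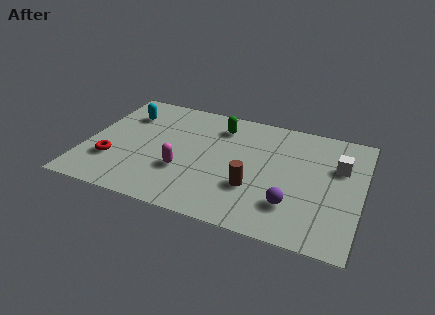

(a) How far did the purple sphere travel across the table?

0.6

The purple sphere was near (8.2, 1.5) before and (8.6, 1.9) after, so it travelled √(0.4² + 0.4²) ≈ 0.6 units.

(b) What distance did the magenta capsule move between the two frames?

1.2

From (3.0, 2.0) to (4.1, 2.5), the magenta capsule covered √(1.1² + 0.5²) ≈ 1.2 units.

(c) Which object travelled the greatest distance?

the brown cylinder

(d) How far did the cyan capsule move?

0.7

The cyan capsule was near (1.7, 6.0) before and (1.4, 5.4) after, so it travelled √(0.3² + 0.6²) ≈ 0.7 units.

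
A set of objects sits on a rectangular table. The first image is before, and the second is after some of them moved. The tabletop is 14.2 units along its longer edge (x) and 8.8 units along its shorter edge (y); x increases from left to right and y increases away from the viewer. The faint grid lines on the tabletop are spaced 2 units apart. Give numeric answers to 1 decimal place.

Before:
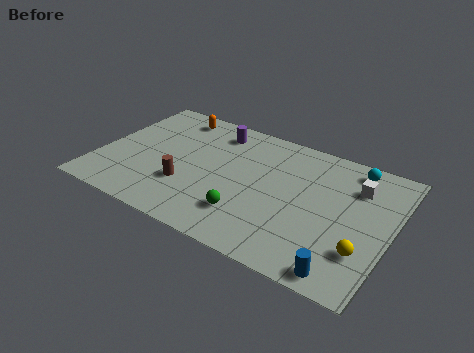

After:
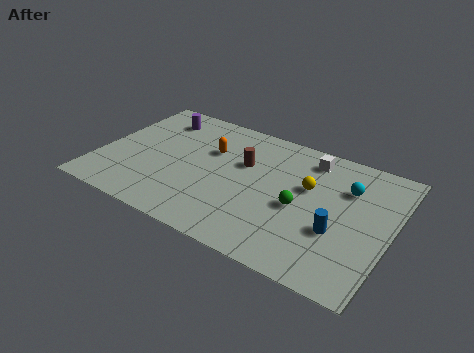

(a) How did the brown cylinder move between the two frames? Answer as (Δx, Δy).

(2.4, 2.8)

From the two frames, the brown cylinder sits at roughly (4.5, 2.8) before and (6.9, 5.6) after.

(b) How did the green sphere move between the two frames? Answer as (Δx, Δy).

(2.3, 1.7)

The green sphere was at about (7.6, 2.2) and moved to about (9.9, 3.9).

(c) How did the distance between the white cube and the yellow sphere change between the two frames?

-2.1

They were about 4.1 units apart before and 2.0 after — 2.1 units closer together.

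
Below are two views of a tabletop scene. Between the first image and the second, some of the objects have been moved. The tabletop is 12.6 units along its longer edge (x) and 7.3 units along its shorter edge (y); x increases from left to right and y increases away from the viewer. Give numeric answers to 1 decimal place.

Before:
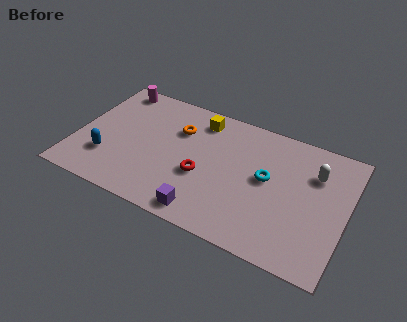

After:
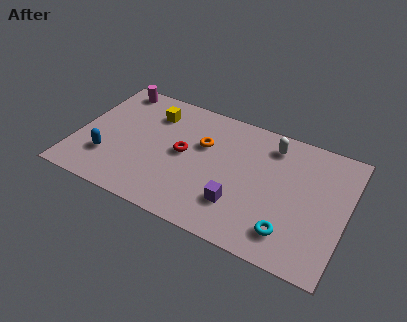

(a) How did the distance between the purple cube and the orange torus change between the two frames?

-1.2

Before: roughly 4.6 units apart; after: 3.4. That's 1.2 units closer together.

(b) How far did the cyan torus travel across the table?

2.8

The cyan torus moved from about (8.9, 4.0) to (10.2, 1.5), a distance of √(1.3² + 2.5²) ≈ 2.8.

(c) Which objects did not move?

the magenta cylinder and the blue capsule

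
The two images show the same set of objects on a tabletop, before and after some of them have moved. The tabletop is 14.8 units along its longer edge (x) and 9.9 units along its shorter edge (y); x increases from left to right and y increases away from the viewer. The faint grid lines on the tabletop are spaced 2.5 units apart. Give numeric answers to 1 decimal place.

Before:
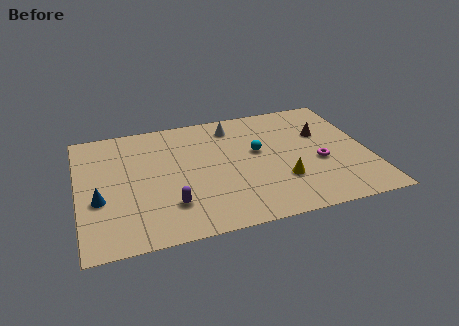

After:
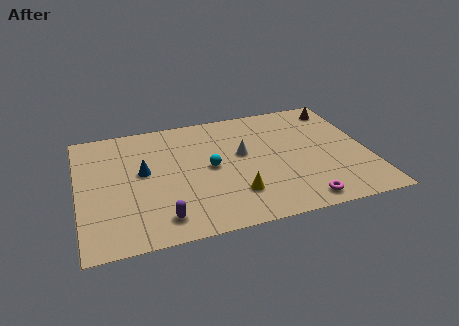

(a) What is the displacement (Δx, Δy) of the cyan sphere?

(-2.5, -0.7)

The cyan sphere started near (9.2, 5.7) and ended near (6.7, 5.0).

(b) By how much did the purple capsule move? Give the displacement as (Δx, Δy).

(-0.5, -0.9)

The purple capsule was at about (4.5, 2.5) and moved to about (4.0, 1.6).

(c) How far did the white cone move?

2.5

The white cone was near (8.1, 8.2) before and (8.4, 5.7) after, so it travelled √(0.3² + 2.5²) ≈ 2.5 units.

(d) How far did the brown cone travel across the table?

2.3

The brown cone moved from about (12.6, 6.4) to (13.7, 8.4), a distance of √(1.1² + 2.0²) ≈ 2.3.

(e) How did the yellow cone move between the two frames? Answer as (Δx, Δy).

(-2.4, -0.5)

From the two frames, the yellow cone sits at roughly (10.2, 3.0) before and (7.8, 2.5) after.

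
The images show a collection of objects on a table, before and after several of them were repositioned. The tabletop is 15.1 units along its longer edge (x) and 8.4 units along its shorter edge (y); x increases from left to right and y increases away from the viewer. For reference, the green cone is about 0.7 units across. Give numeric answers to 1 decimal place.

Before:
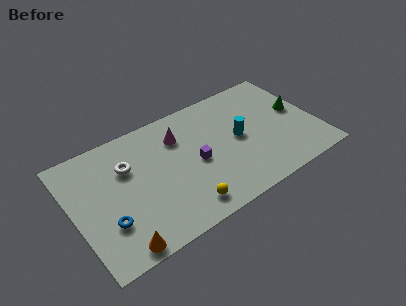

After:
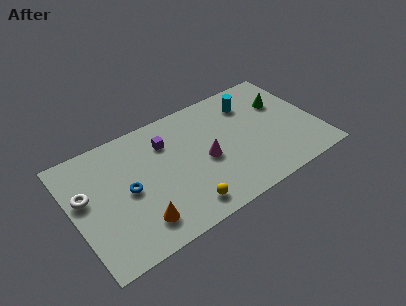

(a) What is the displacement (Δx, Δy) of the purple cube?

(-1.5, 2.3)

The purple cube started near (7.5, 3.9) and ended near (6.0, 6.2).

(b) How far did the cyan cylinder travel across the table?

2.5

From (10.3, 4.3) to (11.4, 6.5), the cyan cylinder covered √(1.1² + 2.2²) ≈ 2.5 units.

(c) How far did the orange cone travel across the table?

1.7

The orange cone was near (2.2, 0.8) before and (3.6, 1.7) after, so it travelled √(1.4² + 0.9²) ≈ 1.7 units.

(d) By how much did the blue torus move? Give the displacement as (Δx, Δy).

(1.5, 1.5)

The blue torus started near (1.8, 2.6) and ended near (3.3, 4.1).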